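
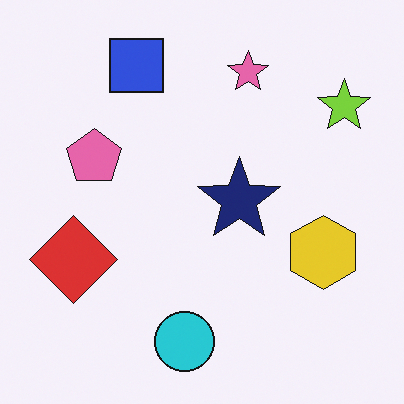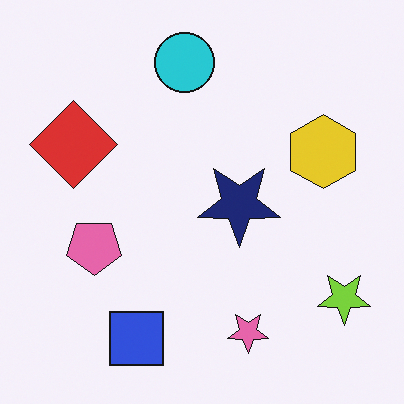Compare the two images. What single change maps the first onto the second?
The transformation is: flipped vertically (top ↔ bottom).

The cyan circle is in the bottom of the first image and the top of the second — shapes on opposite sides of the horizontal midline have swapped in a mirror flip.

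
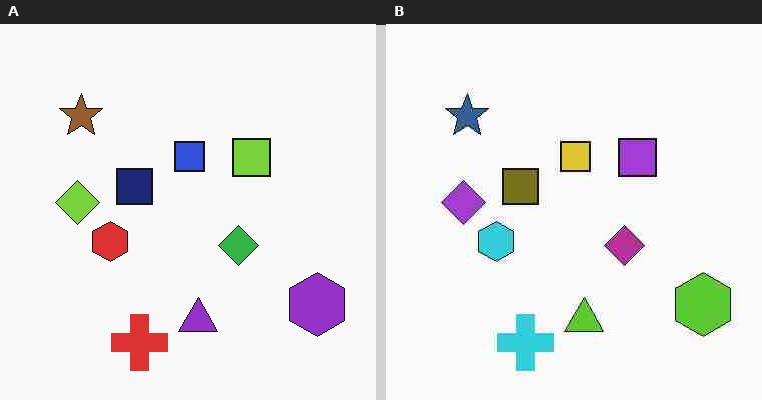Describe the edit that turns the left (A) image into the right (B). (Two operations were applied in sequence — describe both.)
It was hue-shifted through roughly half the color wheel, then heavily JPEG-compressed with obvious blocking artifacts.

Every shape's color has rotated by the same amount around the hue wheel — a uniform hue shift. Blocky 8×8 compression artifacts appear around shape edges and the flat background shows ringing — characteristic JPEG degradation.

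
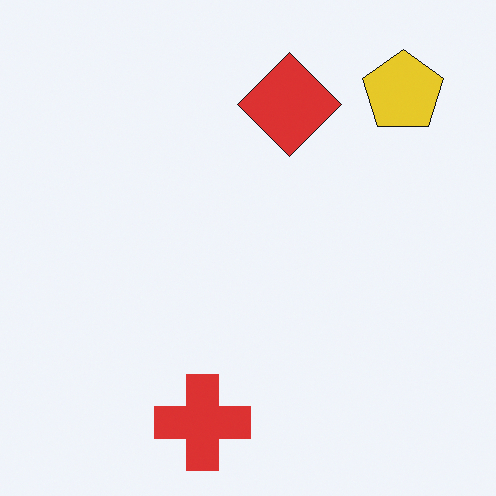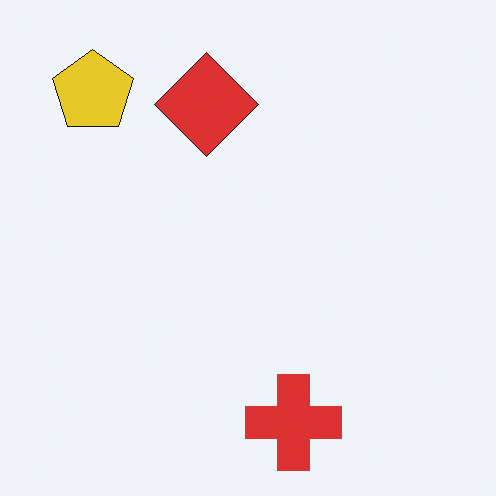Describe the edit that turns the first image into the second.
The transformation is: flipped horizontally (left ↔ right).

The yellow pentagon is in the top-right of the first image and the top-left of the second — shapes on opposite sides of the vertical midline have swapped in a mirror flip.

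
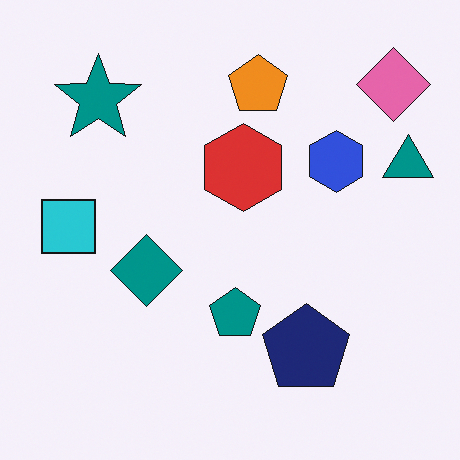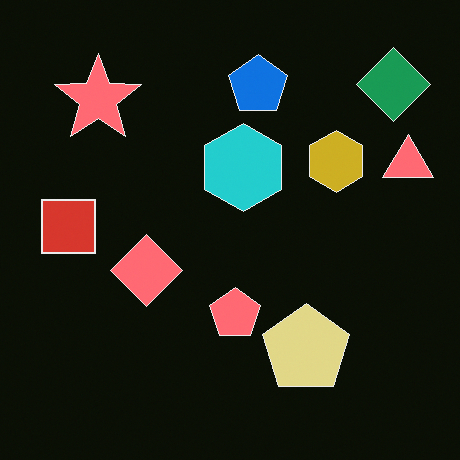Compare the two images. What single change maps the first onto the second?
The image was color-inverted (negative).

The light background has become dark and every shape's color is its complement — a photographic negative.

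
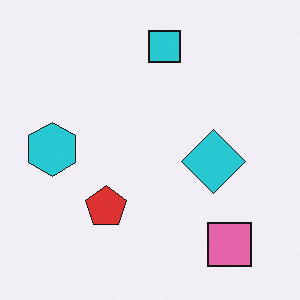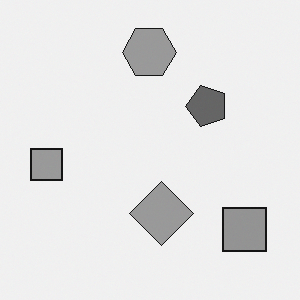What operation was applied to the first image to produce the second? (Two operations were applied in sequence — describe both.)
This is the original image converted to grayscale, then transposed (reflected across the top-left ↔ bottom-right diagonal).

All color is removed — every shape is now a shade of grey. Shapes have swapped their row and column positions — what was in the top-right is now in the bottom-left — a diagonal reflection.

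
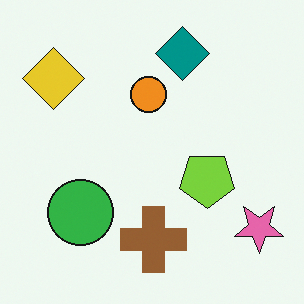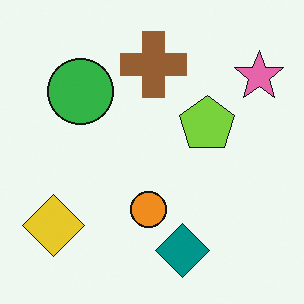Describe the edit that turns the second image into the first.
The first image is the second flipped vertically (top ↔ bottom).

The teal diamond is in the bottom of the second image and the top of the first — shapes on opposite sides of the horizontal midline have swapped in a mirror flip.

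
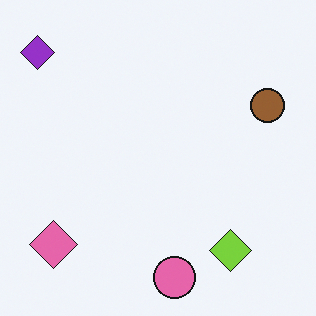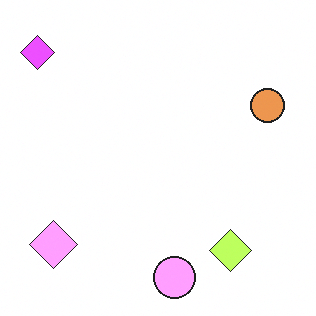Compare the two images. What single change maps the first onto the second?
The second image is the first substantially brightened.

Every pixel — background and shapes alike — is uniformly brightened.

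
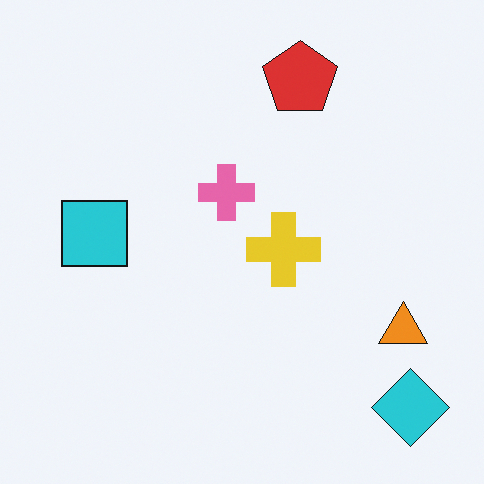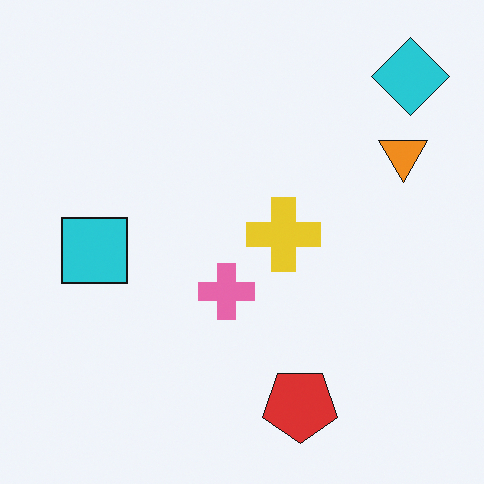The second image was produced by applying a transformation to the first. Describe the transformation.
The transformation is: flipped vertically (top ↔ bottom).

The cyan diamond is in the bottom-right of the first image and the top-right of the second — shapes on opposite sides of the horizontal midline have swapped in a mirror flip.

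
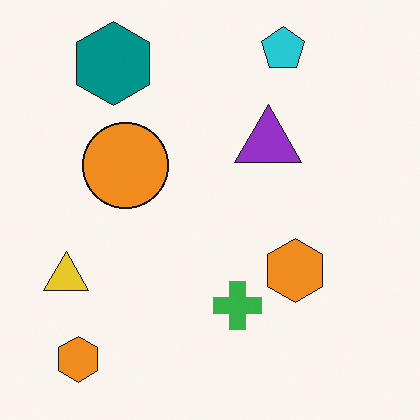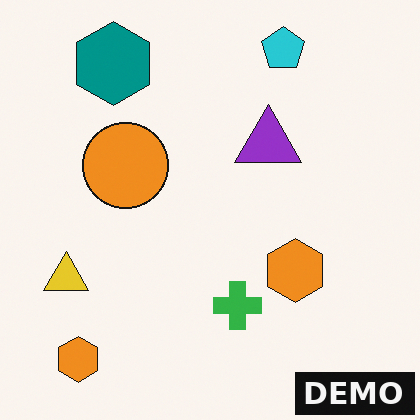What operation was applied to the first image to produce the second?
The second image is the first watermarked with the text "DEMO" in the lower-right corner.

A dark label reading "DEMO" appears in the lower-right corner.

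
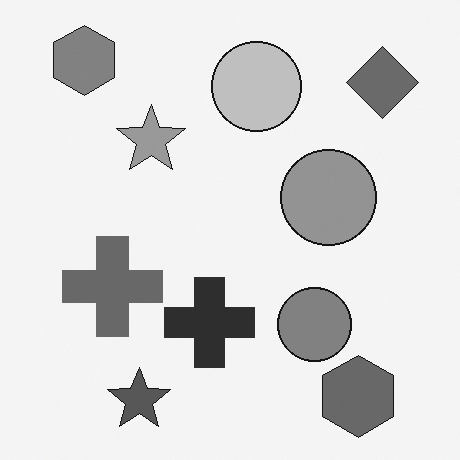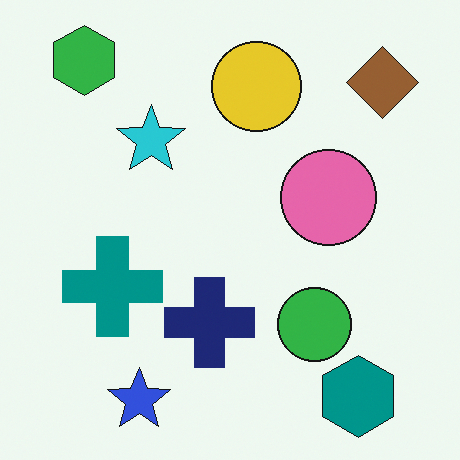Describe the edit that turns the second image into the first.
It was converted to grayscale.

All color is removed — every shape is now a shade of grey.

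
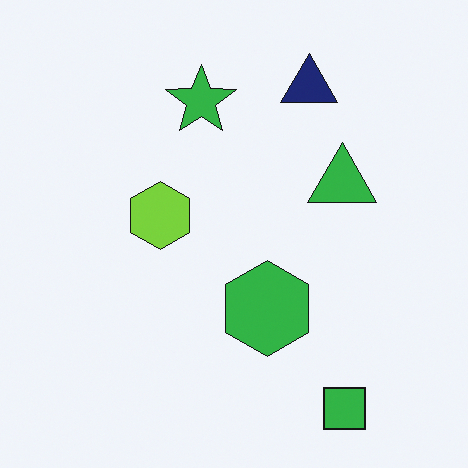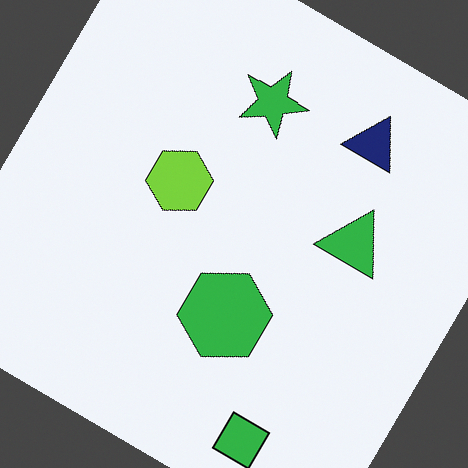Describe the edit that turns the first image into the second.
The image was rotated clockwise by a large amount — several tens of degrees.

Every shape is tilted by the same angle and the image corners show triangular fill wedges — a whole-image rotation by a non-right angle.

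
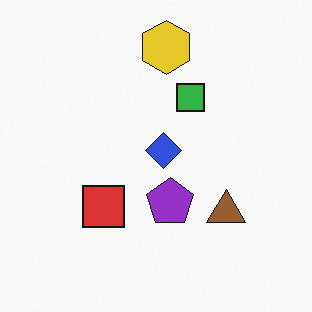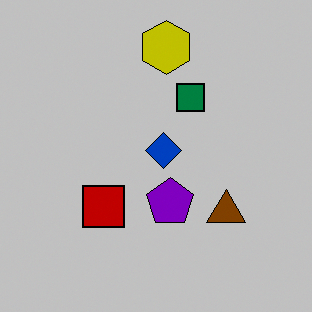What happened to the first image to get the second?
This is the original image heavily posterized to just a handful of flat colors.

Each flat color has snapped to a coarser quantized level — most visibly, the near-white background has dropped to a flat grey.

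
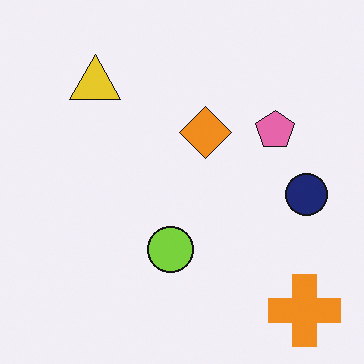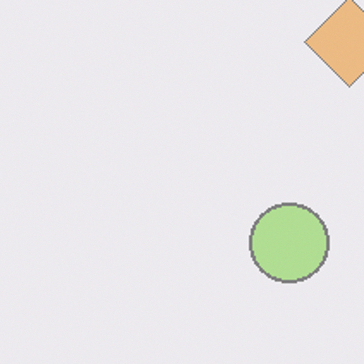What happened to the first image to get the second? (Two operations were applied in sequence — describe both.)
The image was given much lower contrast, then cropped to a noticeably smaller region and rescaled.

Tones are pushed toward mid-grey across the whole image — a global contrast change. The visible shapes are larger and the field of view is narrower; shapes near the original edges may be partly or wholly outside the frame — a crop-and-rescale.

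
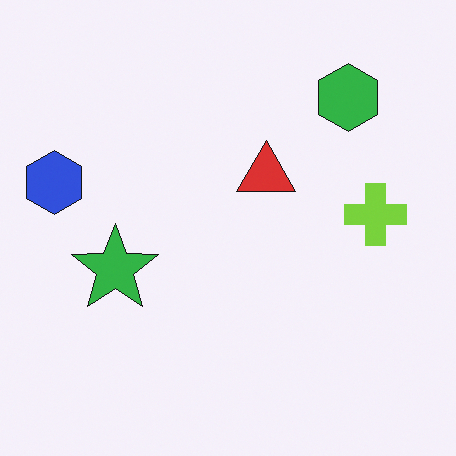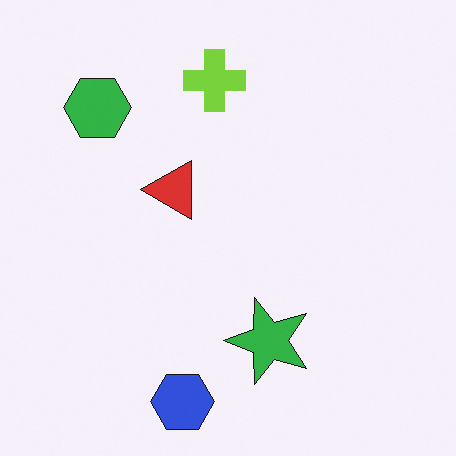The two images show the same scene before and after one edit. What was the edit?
This is the original image rotated 90° counter-clockwise.

The blue hexagon sits in the left of the first image and the bottom of the second — consistent with a whole-image 90° counter-clockwise rotation.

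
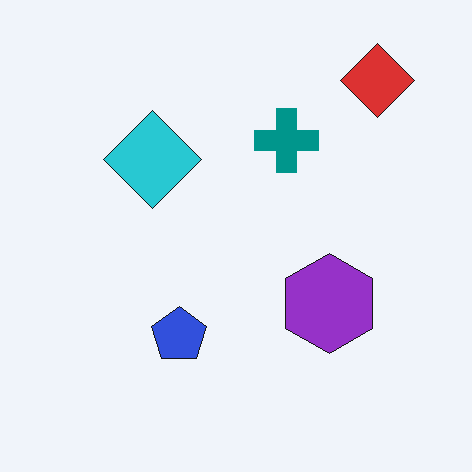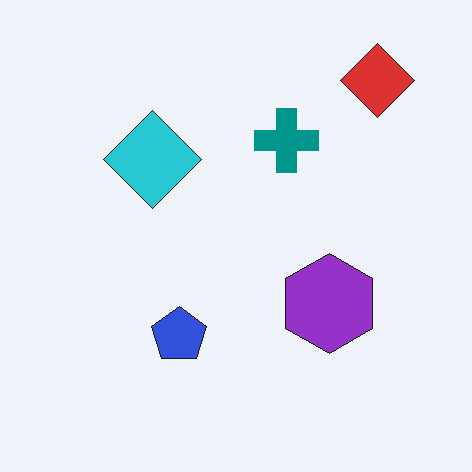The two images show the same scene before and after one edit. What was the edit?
This is the original image JPEG-compressed with visible artifacts.

Blocky 8×8 compression artifacts appear around shape edges and the flat background shows ringing — characteristic JPEG degradation.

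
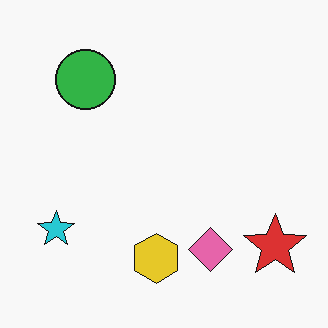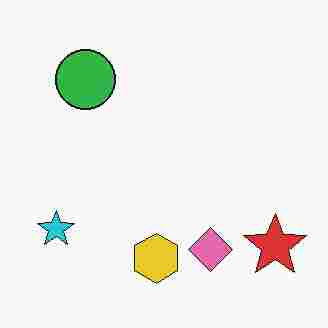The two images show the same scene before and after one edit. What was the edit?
The transformation is: heavily JPEG-compressed with obvious blocking artifacts.

Blocky 8×8 compression artifacts appear around shape edges and the flat background shows ringing — characteristic JPEG degradation.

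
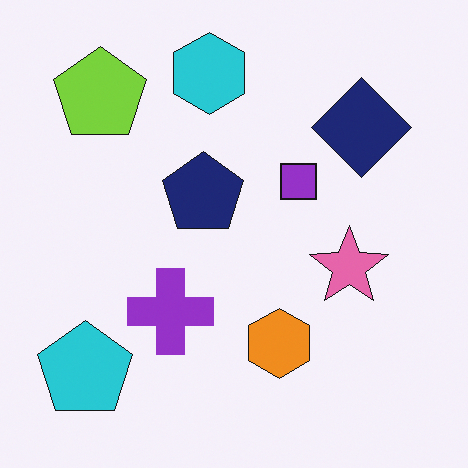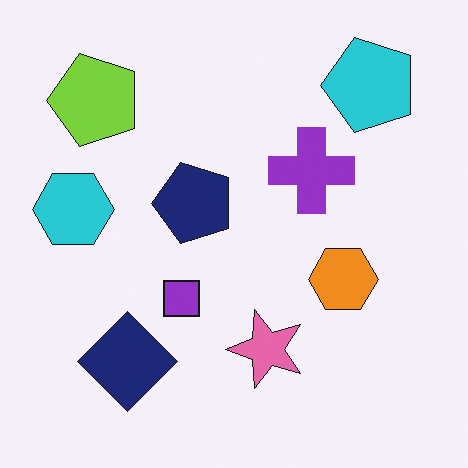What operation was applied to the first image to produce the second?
The transformation is: transposed (reflected across the top-left ↔ bottom-right diagonal).

Shapes have swapped their row and column positions — what was in the top-right is now in the bottom-left — a diagonal reflection.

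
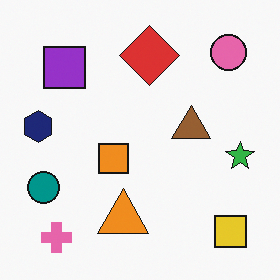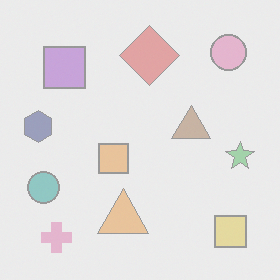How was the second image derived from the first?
This is the original image washed out (contrast reduced).

Tones are pushed toward mid-grey across the whole image — a global contrast change.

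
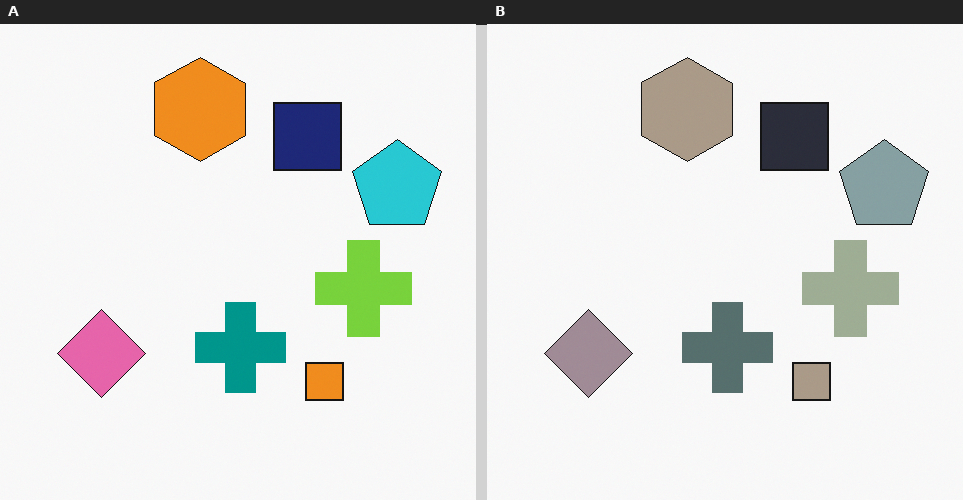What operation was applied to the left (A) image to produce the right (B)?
The right (B) image is the left (A) made much more muted (saturation change).

All colors are more muted and greyish — a global saturation change.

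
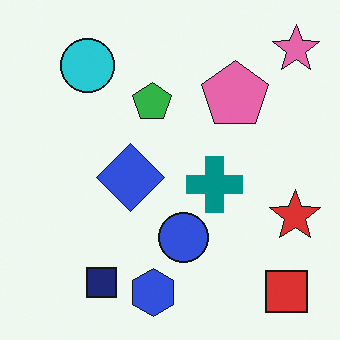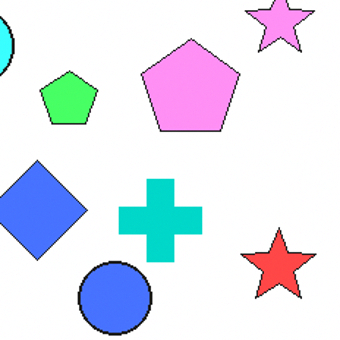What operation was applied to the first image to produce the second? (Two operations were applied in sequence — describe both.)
The second image is the first substantially brightened, then cropped slightly and scaled back up.

Every pixel — background and shapes alike — is uniformly brightened. The visible shapes are larger and the field of view is narrower; shapes near the original edges may be partly or wholly outside the frame — a crop-and-rescale.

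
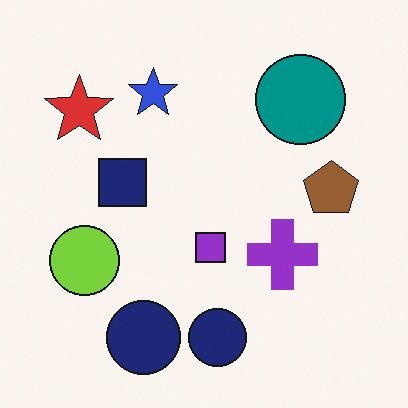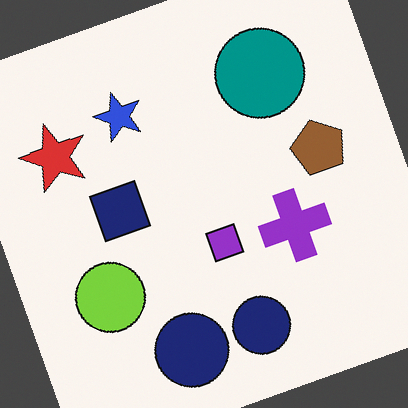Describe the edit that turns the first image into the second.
Rotated counter-clockwise by a clearly visible amount.

Every shape is tilted by the same angle and the image corners show triangular fill wedges — a whole-image rotation by a non-right angle.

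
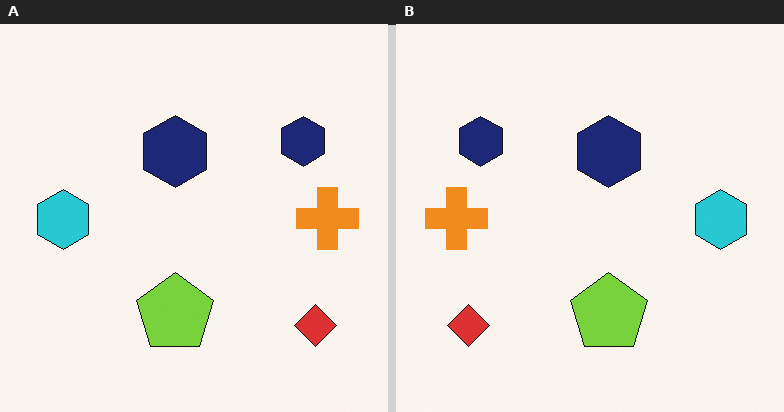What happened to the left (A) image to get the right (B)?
The transformation is: flipped horizontally (left ↔ right).

The orange cross is in the right of the left (A) image and the left of the right (B) — shapes on opposite sides of the vertical midline have swapped in a mirror flip.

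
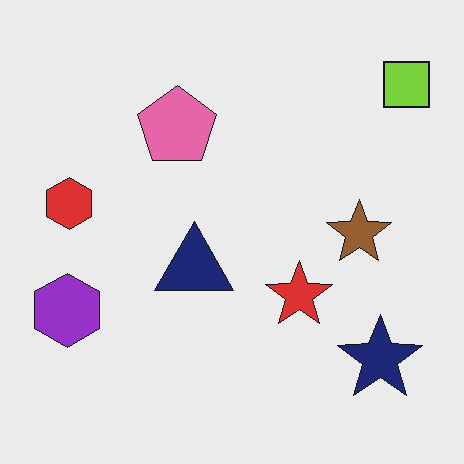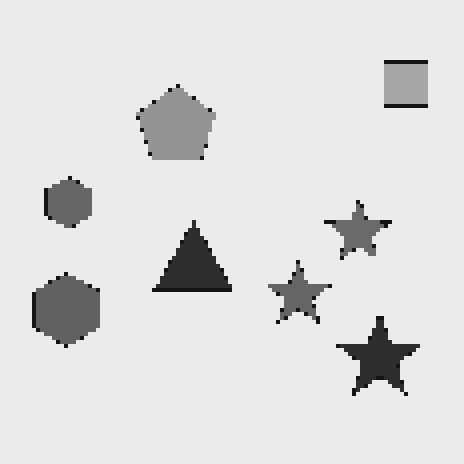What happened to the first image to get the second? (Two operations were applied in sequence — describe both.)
The transformation is: converted to grayscale, then lightly pixelated (a mild mosaic effect).

All color is removed — every shape is now a shade of grey. Shapes are reduced to large square blocks; fine edges and outlines are lost — a downscale-then-upscale (mosaic) effect.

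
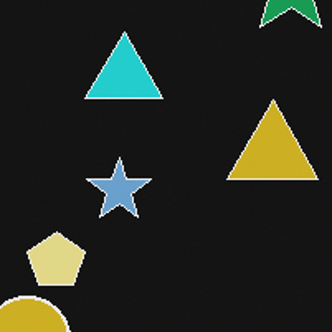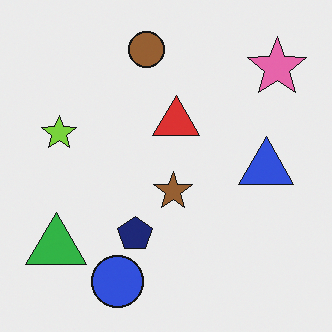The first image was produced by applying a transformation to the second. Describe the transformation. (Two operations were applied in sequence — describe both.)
The transformation is: color-inverted (negative), then cropped tightly and scaled back up.

The light background has become dark and every shape's color is its complement — a photographic negative. The visible shapes are larger and the field of view is narrower; shapes near the original edges may be partly or wholly outside the frame — a crop-and-rescale.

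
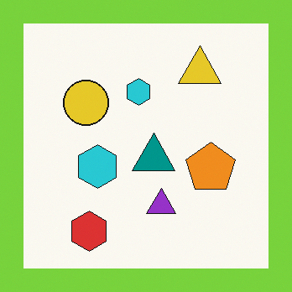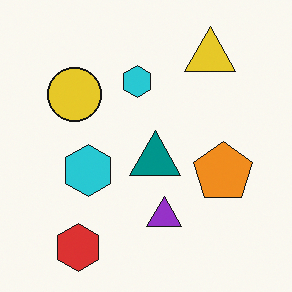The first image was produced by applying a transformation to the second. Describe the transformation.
This is the original image framed with a lime border.

A solid lime frame runs around the edge of the first image, with the content slightly shrunk inside it.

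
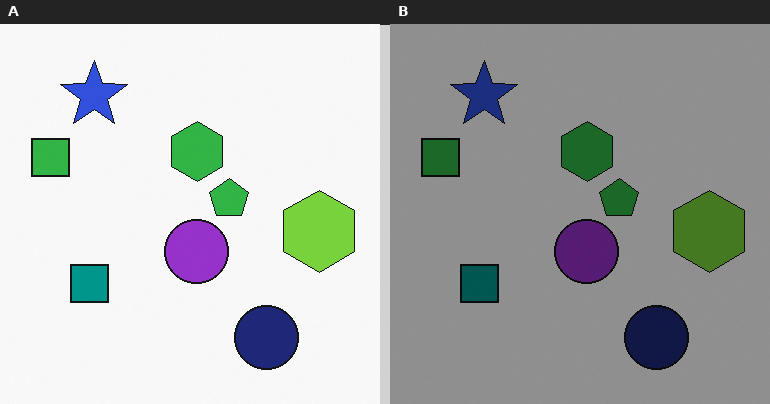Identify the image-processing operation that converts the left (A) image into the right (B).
The image was darkened a lot.

Every pixel — background and shapes alike — is uniformly darkened.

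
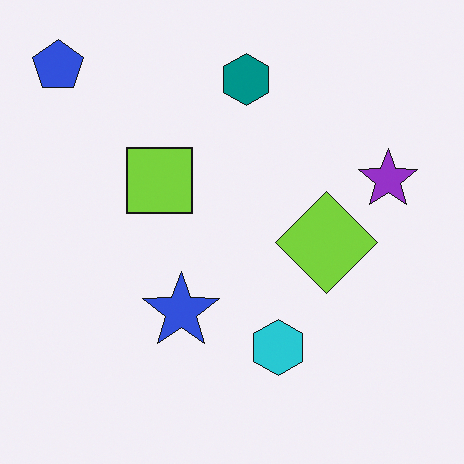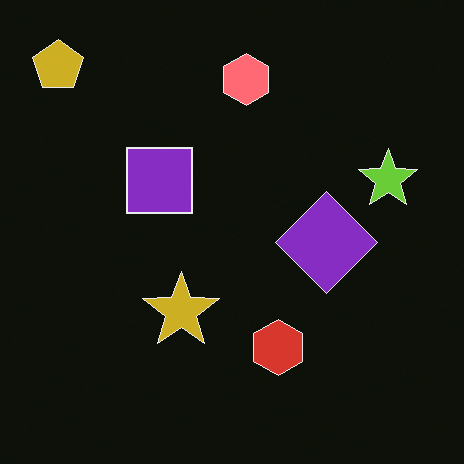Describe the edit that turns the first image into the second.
The image was color-inverted (negative).

The light background has become dark and every shape's color is its complement — a photographic negative.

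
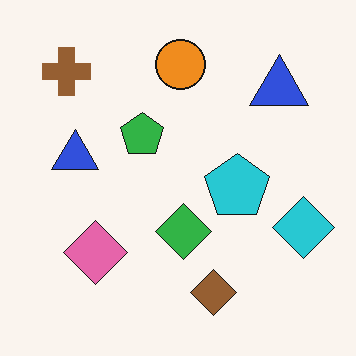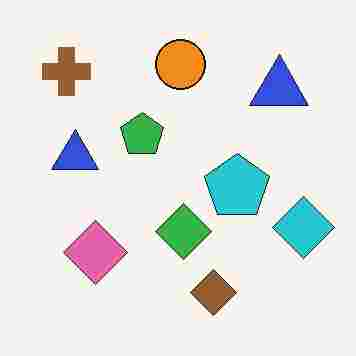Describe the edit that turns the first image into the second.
The image was degraded with heavy JPEG compression.

Blocky 8×8 compression artifacts appear around shape edges and the flat background shows ringing — characteristic JPEG degradation.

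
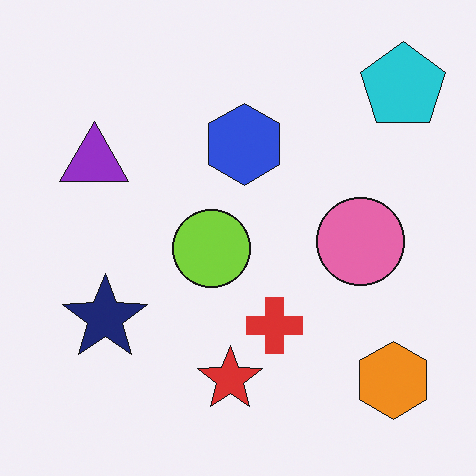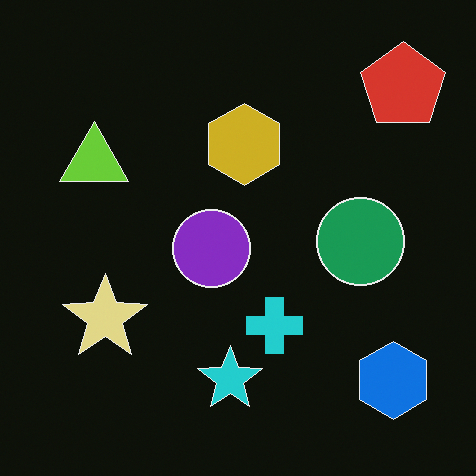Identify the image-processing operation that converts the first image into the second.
It was color-inverted (negative).

The light background has become dark and every shape's color is its complement — a photographic negative.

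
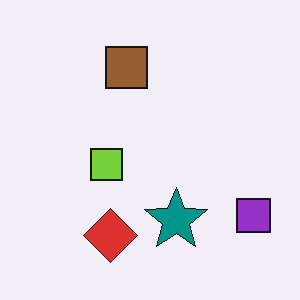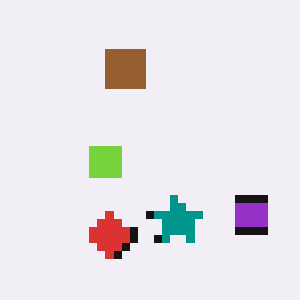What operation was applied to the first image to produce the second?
The image was moderately pixelated.

Shapes are reduced to large square blocks; fine edges and outlines are lost — a downscale-then-upscale (mosaic) effect.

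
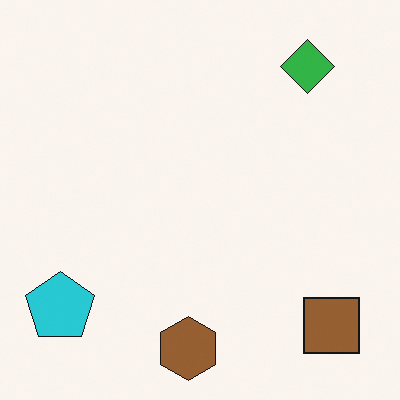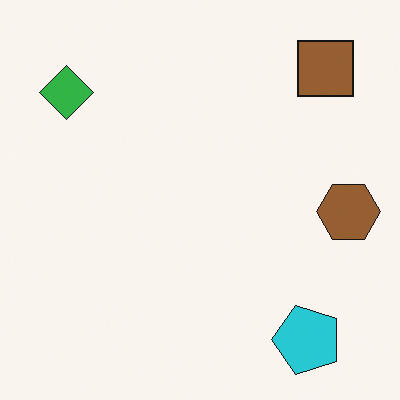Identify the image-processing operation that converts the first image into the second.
This is the original image rotated 90° counter-clockwise.

The brown square sits in the bottom-right of the first image and the top-right of the second — consistent with a whole-image 90° counter-clockwise rotation.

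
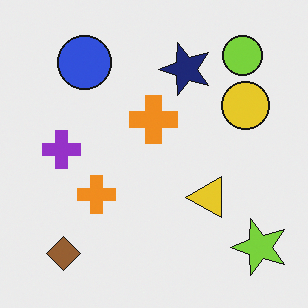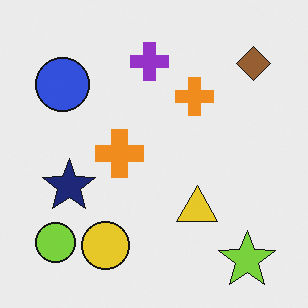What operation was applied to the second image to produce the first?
The first image is the second transposed (reflected across the top-left ↔ bottom-right diagonal).

Shapes have swapped their row and column positions — what was in the top-right is now in the bottom-left — a diagonal reflection.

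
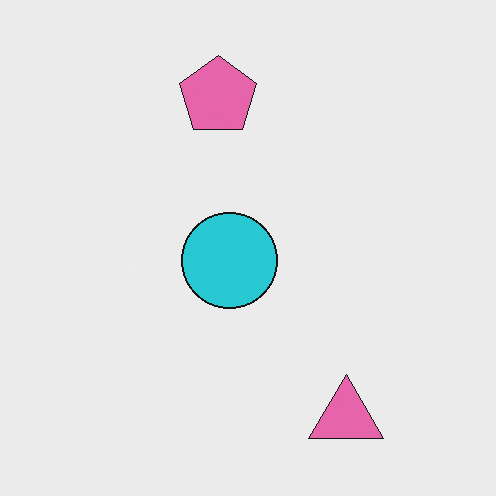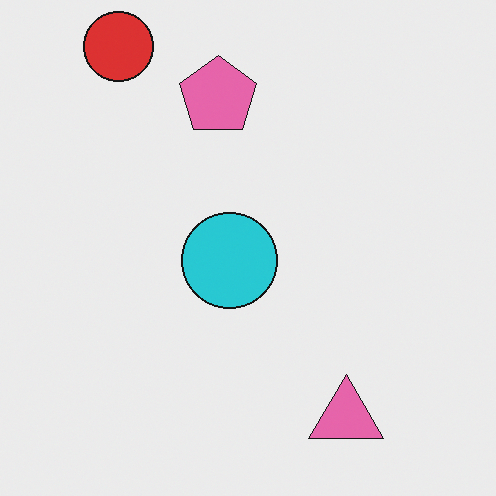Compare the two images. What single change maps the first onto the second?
The transformation is: overlaid with an additional red circle.

A red circle appears in the second image that is absent from the first.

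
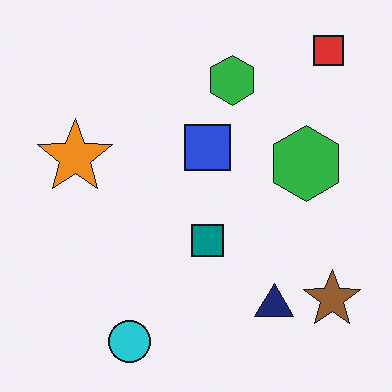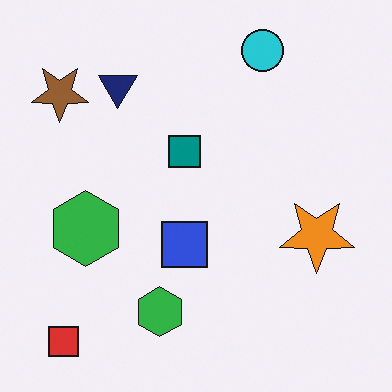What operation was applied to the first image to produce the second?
It was rotated 180°.

The red square sits in the top-right of the first image and the bottom-left of the second — consistent with a whole-image 180° rotation.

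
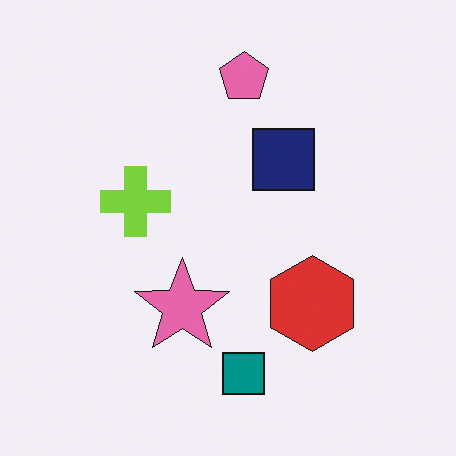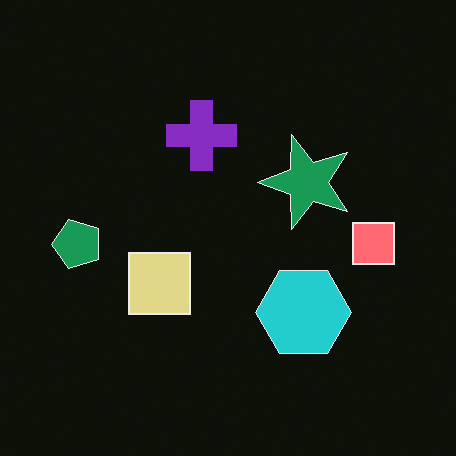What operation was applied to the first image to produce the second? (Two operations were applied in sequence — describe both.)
Transposed (reflected across the top-left ↔ bottom-right diagonal), then color-inverted (negative).

Shapes have swapped their row and column positions — what was in the top-right is now in the bottom-left — a diagonal reflection. The light background has become dark and every shape's color is its complement — a photographic negative.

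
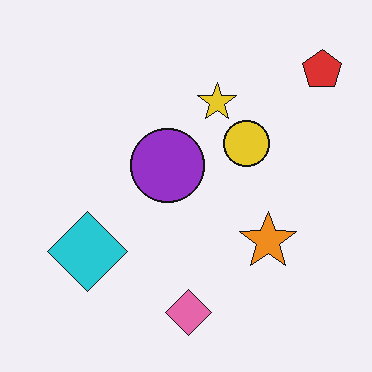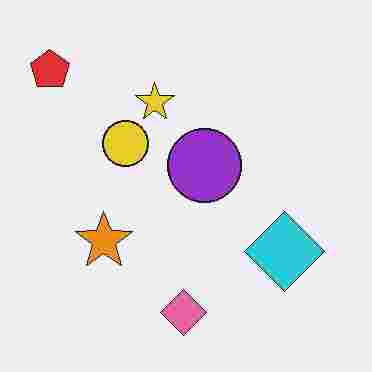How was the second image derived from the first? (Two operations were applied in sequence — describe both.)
It was flipped horizontally (left ↔ right), then degraded with heavy JPEG compression.

The red pentagon is in the top-right of the first image and the top-left of the second — shapes on opposite sides of the vertical midline have swapped in a mirror flip. Blocky 8×8 compression artifacts appear around shape edges and the flat background shows ringing — characteristic JPEG degradation.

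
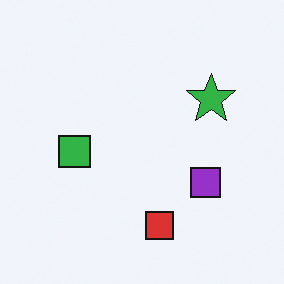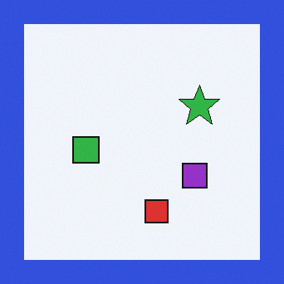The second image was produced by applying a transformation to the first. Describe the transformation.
Framed with a blue border.

A solid blue frame runs around the edge of the second image, with the content slightly shrunk inside it.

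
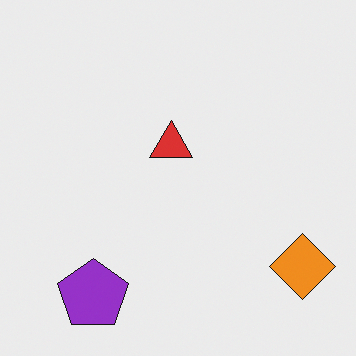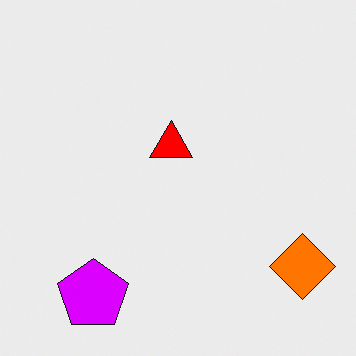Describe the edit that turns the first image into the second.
The second image is the first heavily oversaturated.

All colors are more vivid — a global saturation change.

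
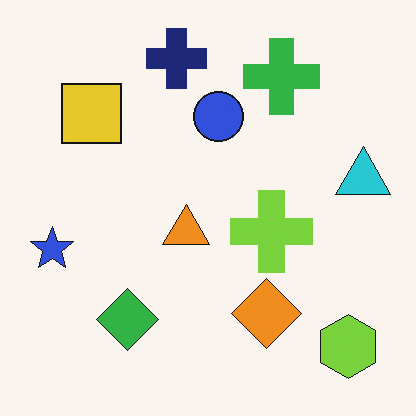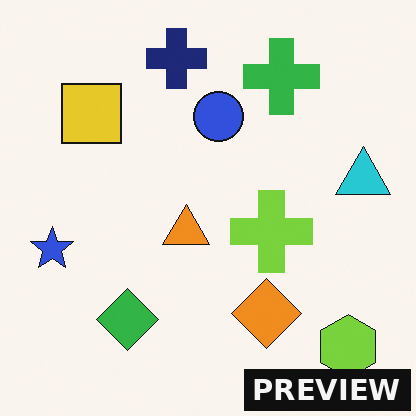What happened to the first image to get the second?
The transformation is: watermarked with the text "PREVIEW" in the lower-right corner.

A dark label reading "PREVIEW" appears in the lower-right corner.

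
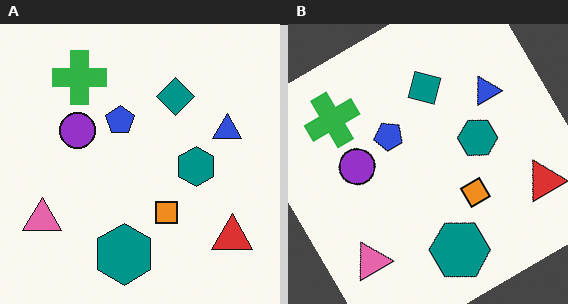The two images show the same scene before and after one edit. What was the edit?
The transformation is: rotated counter-clockwise by a large amount — several tens of degrees.

Every shape is tilted by the same angle and the image corners show triangular fill wedges — a whole-image rotation by a non-right angle.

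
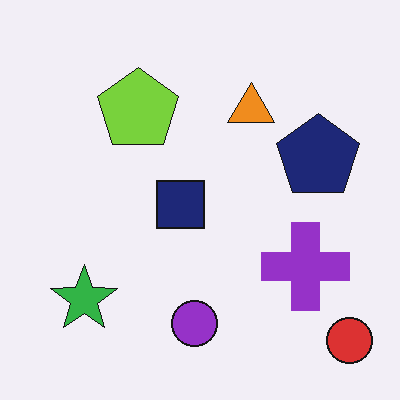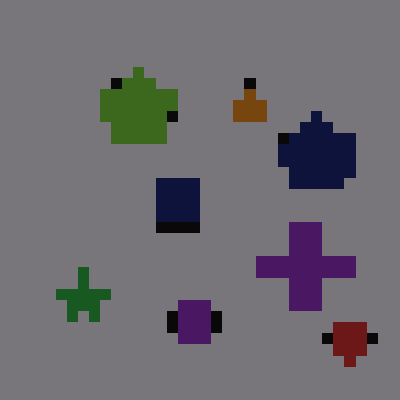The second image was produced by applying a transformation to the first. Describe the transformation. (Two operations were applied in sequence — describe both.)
Noticeably darkened, then heavily pixelated into large blocks.

Every pixel — background and shapes alike — is uniformly darkened. Shapes are reduced to large square blocks; fine edges and outlines are lost — a downscale-then-upscale (mosaic) effect.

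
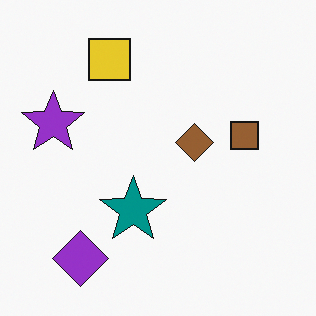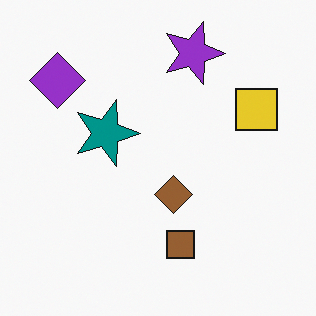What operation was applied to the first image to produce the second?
The second image is the first rotated 90° clockwise.

The purple diamond sits in the bottom-left of the first image and the top-left of the second — consistent with a whole-image 90° clockwise rotation.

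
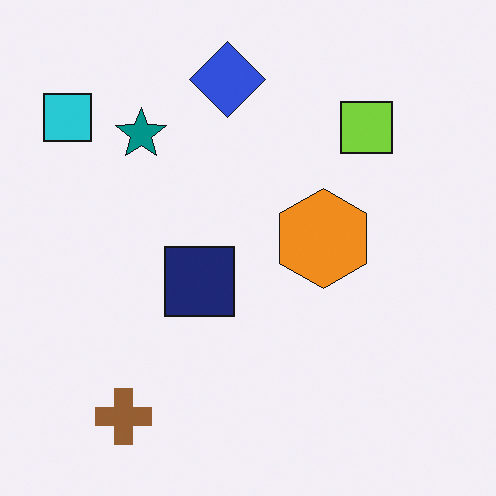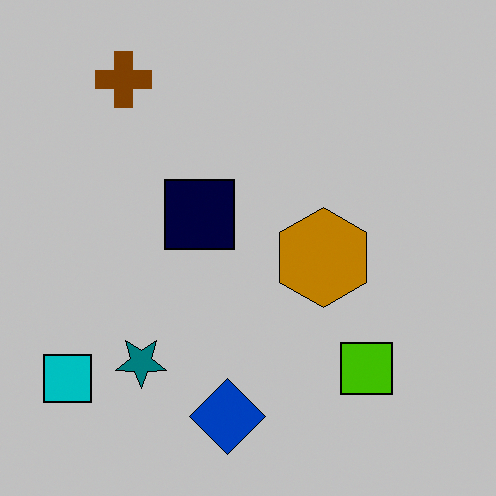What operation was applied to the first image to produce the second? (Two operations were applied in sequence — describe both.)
The transformation is: flipped vertically (top ↔ bottom), then heavily posterized to just a handful of flat colors.

The blue diamond is in the top of the first image and the bottom of the second — shapes on opposite sides of the horizontal midline have swapped in a mirror flip. Each flat color has snapped to a coarser quantized level — most visibly, the near-white background has dropped to a flat grey.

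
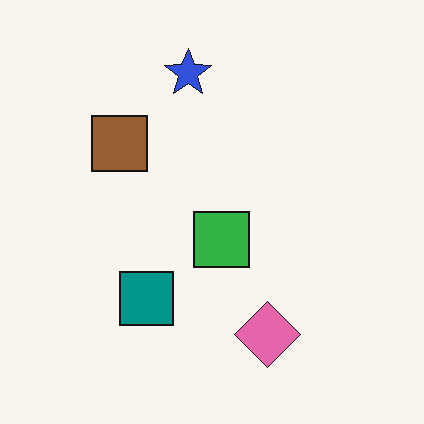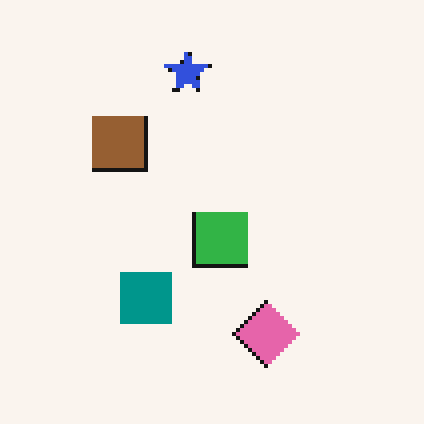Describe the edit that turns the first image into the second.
The image was lightly pixelated (a mild mosaic effect).

Shapes are reduced to large square blocks; fine edges and outlines are lost — a downscale-then-upscale (mosaic) effect.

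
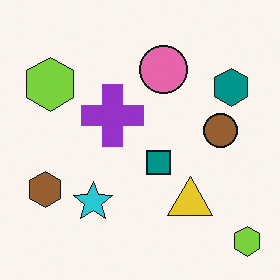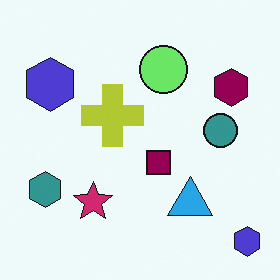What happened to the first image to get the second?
The second image is the first hue-shifted noticeably.

Every shape's color has rotated by the same amount around the hue wheel — a uniform hue shift.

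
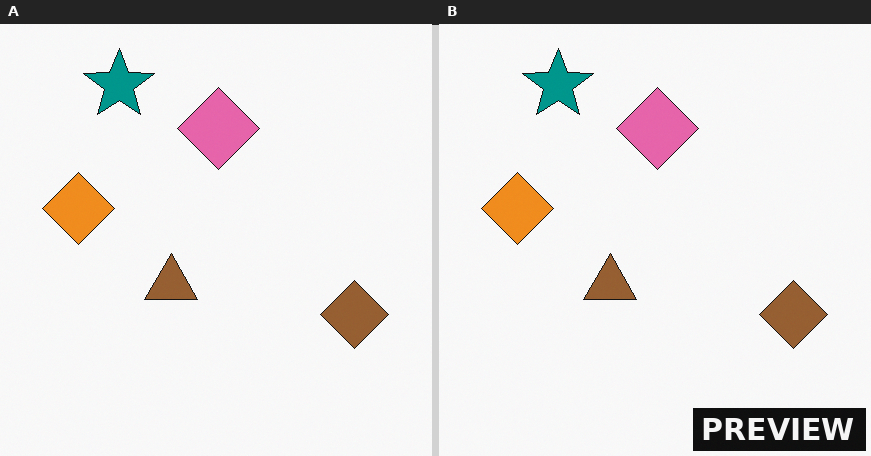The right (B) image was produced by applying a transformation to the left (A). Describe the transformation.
It was watermarked with the text "PREVIEW" in the lower-right corner.

A dark label reading "PREVIEW" appears in the lower-right corner.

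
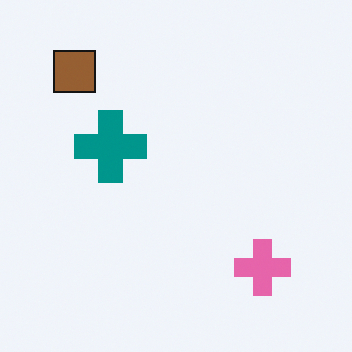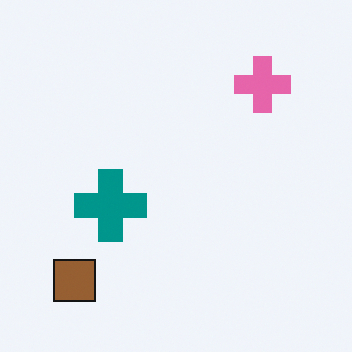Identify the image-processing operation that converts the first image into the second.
The second image is the first flipped vertically (top ↔ bottom).

The brown square is in the top-left of the first image and the bottom-left of the second — shapes on opposite sides of the horizontal midline have swapped in a mirror flip.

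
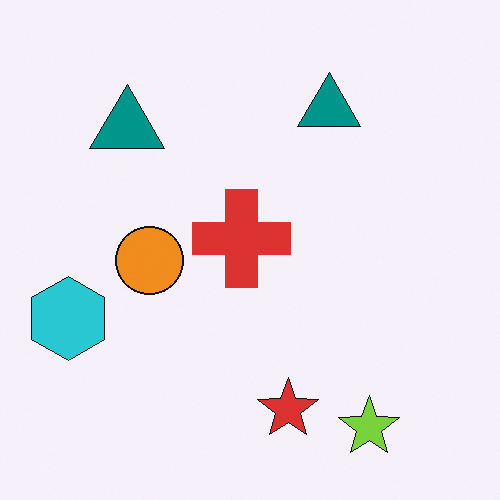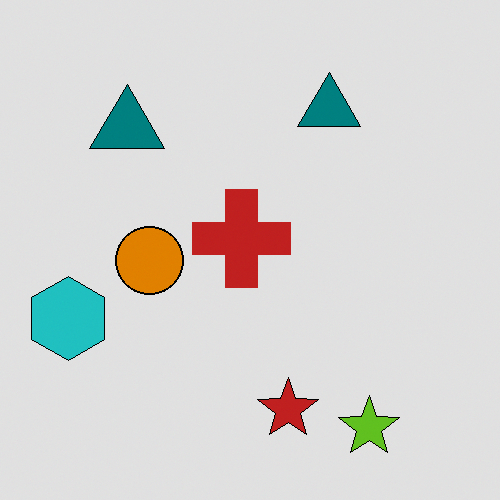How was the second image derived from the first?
The second image is the first posterized to a reduced palette.

Each flat color has snapped to a coarser quantized level — most visibly, the near-white background has dropped to a flat grey.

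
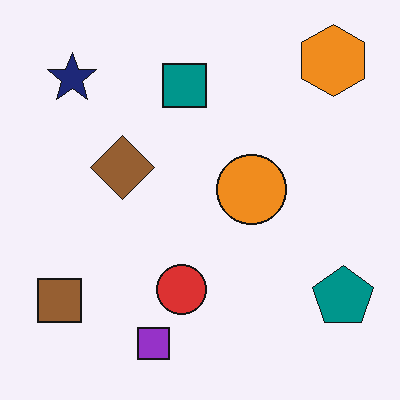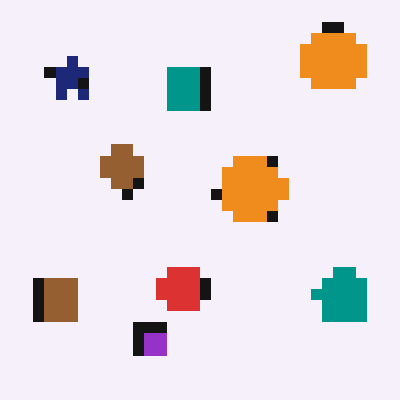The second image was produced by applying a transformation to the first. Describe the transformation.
It was coarsely pixelated.

Shapes are reduced to large square blocks; fine edges and outlines are lost — a downscale-then-upscale (mosaic) effect.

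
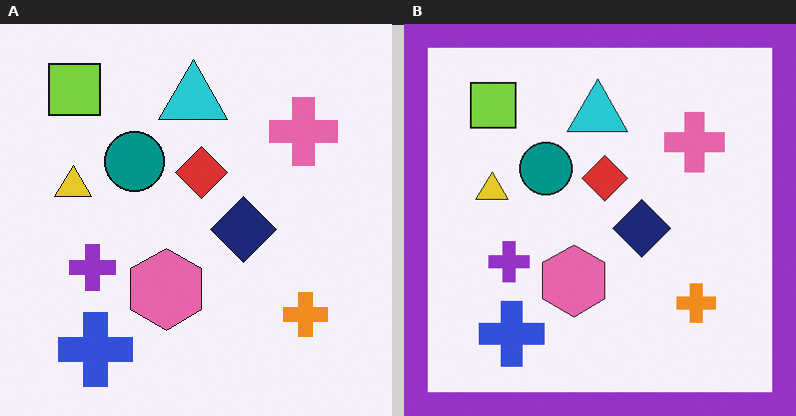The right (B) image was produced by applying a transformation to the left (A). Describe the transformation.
The transformation is: framed with a purple border.

A solid purple frame runs around the edge of the right (B) image, with the content slightly shrunk inside it.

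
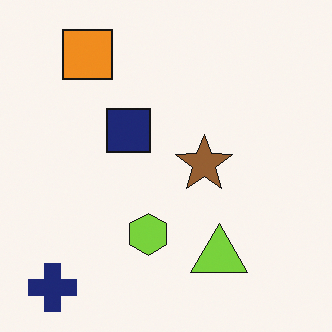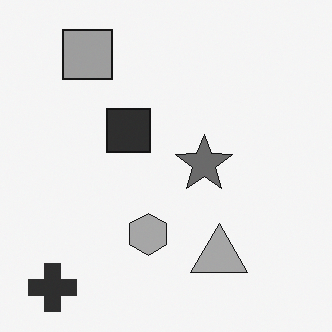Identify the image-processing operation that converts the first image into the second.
The image was converted to grayscale.

All color is removed — every shape is now a shade of grey.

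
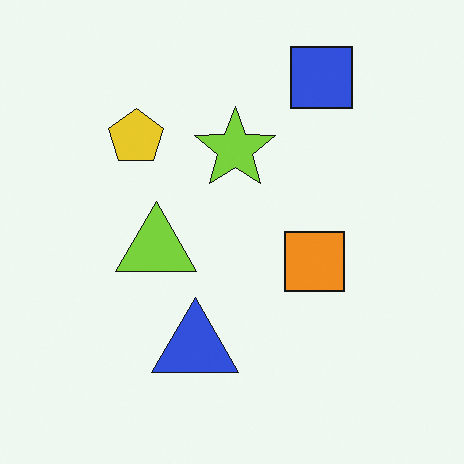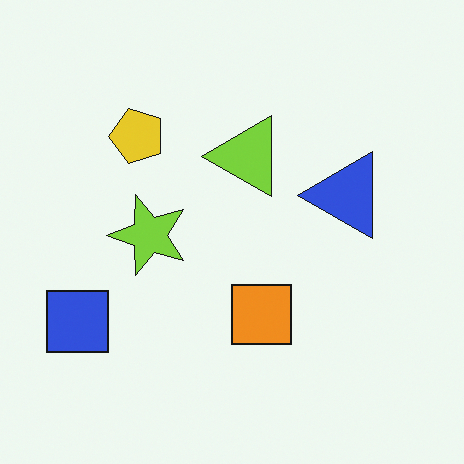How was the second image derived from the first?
It was transposed (reflected across the top-left ↔ bottom-right diagonal).

Shapes have swapped their row and column positions — what was in the top-right is now in the bottom-left — a diagonal reflection.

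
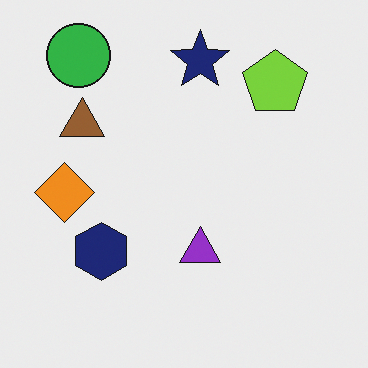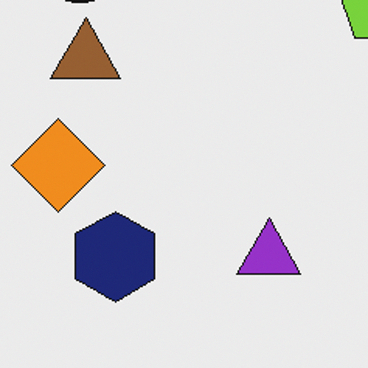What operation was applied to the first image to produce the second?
The transformation is: cropped to a modestly smaller region and rescaled.

The visible shapes are larger and the field of view is narrower; shapes near the original edges may be partly or wholly outside the frame — a crop-and-rescale.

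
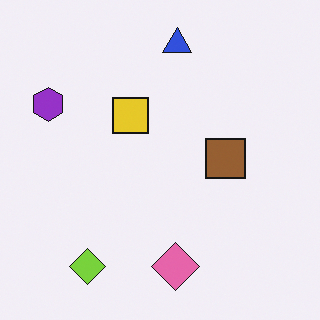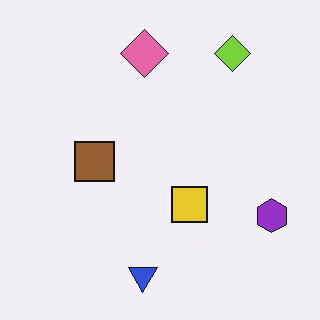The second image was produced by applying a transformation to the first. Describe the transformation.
The transformation is: rotated 180°.

The lime diamond sits in the bottom-left of the first image and the top-right of the second — consistent with a whole-image 180° rotation.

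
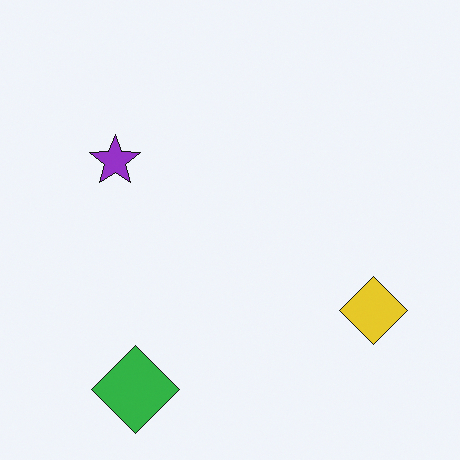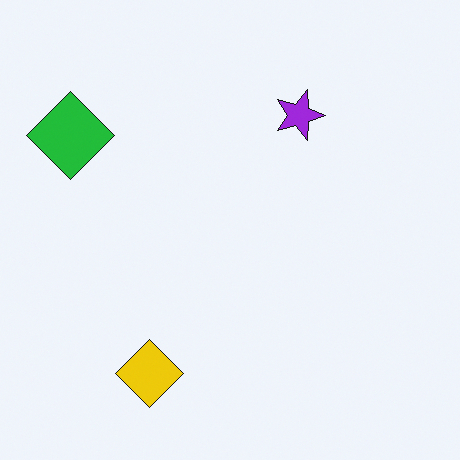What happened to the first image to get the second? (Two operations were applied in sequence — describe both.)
Slightly oversaturated, then rotated 90° clockwise.

All colors are more vivid — a global saturation change. The green diamond sits in the bottom-left of the first image and the top-left of the second — consistent with a whole-image 90° clockwise rotation.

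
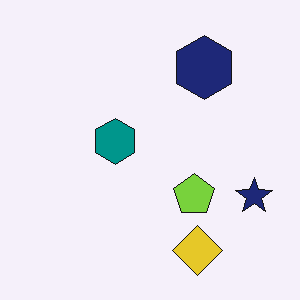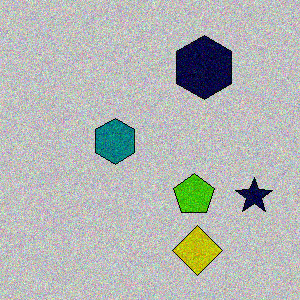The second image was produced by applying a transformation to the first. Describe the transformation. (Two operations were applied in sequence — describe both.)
Heavily posterized to just a handful of flat colors, then degraded with visible gaussian noise.

Each flat color has snapped to a coarser quantized level — most visibly, the near-white background has dropped to a flat grey. Random speckle covers the whole image, including the flat background.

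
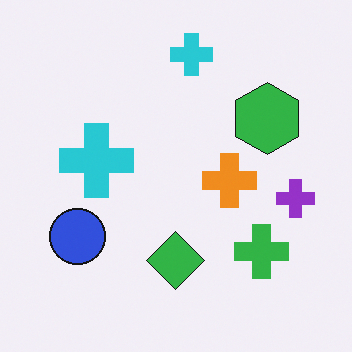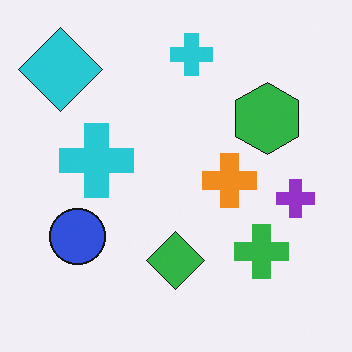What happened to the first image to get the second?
The transformation is: overlaid with an additional cyan diamond.

A cyan diamond appears in the second image that is absent from the first.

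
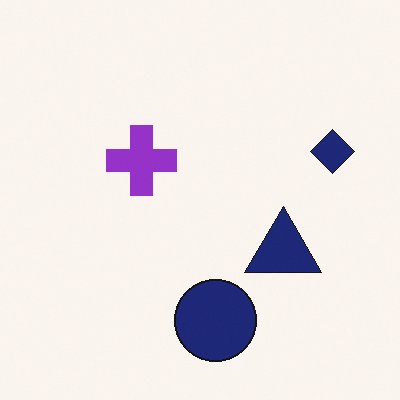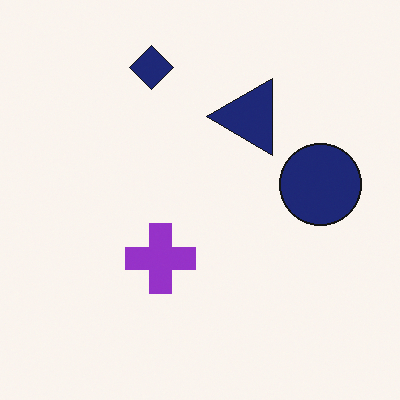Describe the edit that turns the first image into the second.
The transformation is: rotated 90° counter-clockwise.

The navy diamond sits in the right of the first image and the top of the second — consistent with a whole-image 90° counter-clockwise rotation.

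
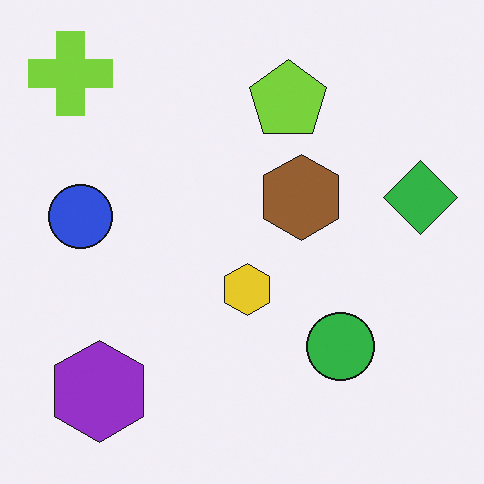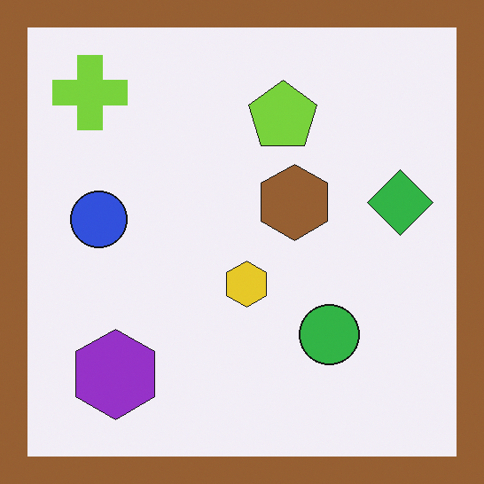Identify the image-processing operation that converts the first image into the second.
This is the original image framed with a brown border.

A solid brown frame runs around the edge of the second image, with the content slightly shrunk inside it.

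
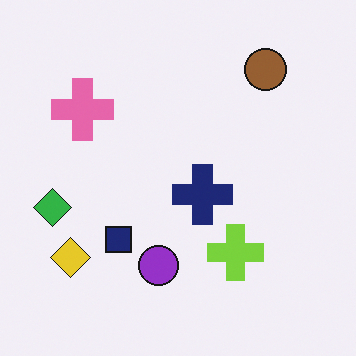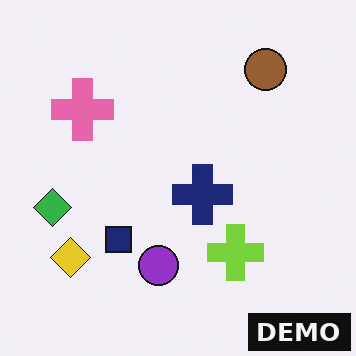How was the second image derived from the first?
The transformation is: watermarked with the text "DEMO" in the lower-right corner.

A dark label reading "DEMO" appears in the lower-right corner.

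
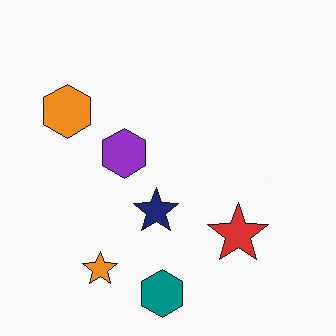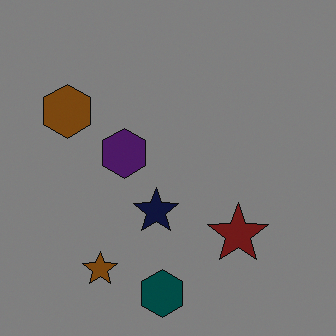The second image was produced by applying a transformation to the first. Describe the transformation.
The transformation is: darkened a lot.

Every pixel — background and shapes alike — is uniformly darkened.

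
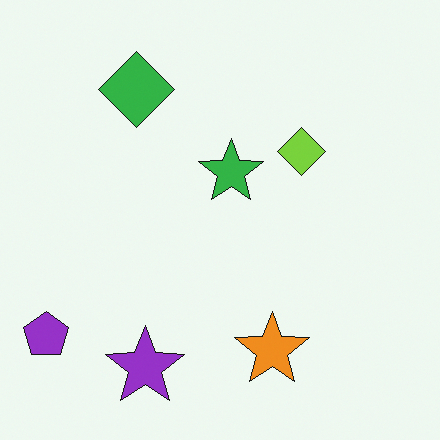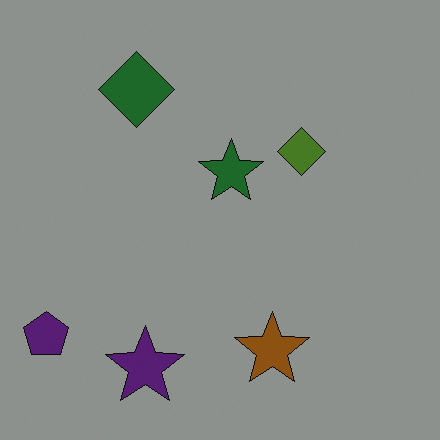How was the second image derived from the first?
Substantially darkened.

Every pixel — background and shapes alike — is uniformly darkened.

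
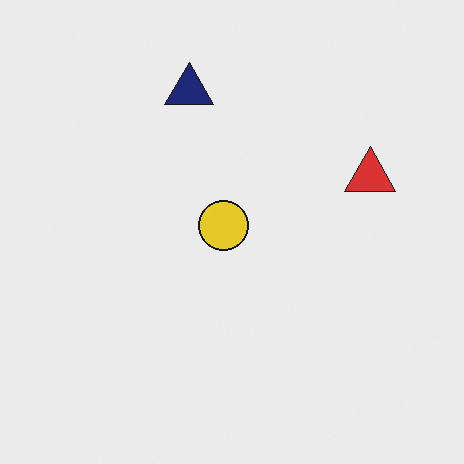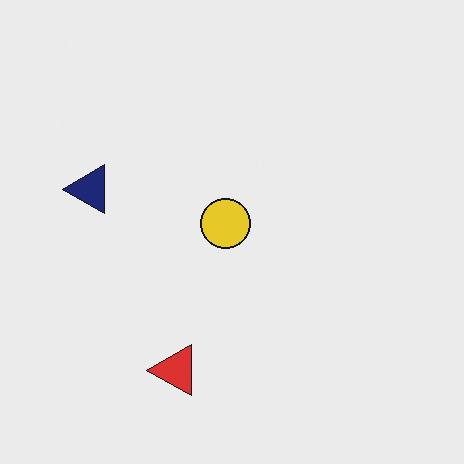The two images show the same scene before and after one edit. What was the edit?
This is the original image transposed (reflected across the top-left ↔ bottom-right diagonal).

Shapes have swapped their row and column positions — what was in the top-right is now in the bottom-left — a diagonal reflection.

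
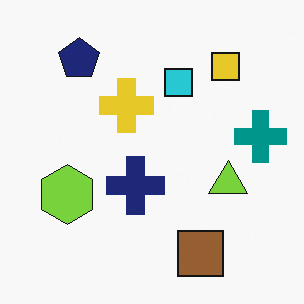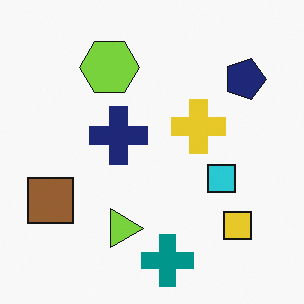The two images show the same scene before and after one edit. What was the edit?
The transformation is: rotated 90° clockwise.

The navy pentagon sits in the top-left of the first image and the top-right of the second — consistent with a whole-image 90° clockwise rotation.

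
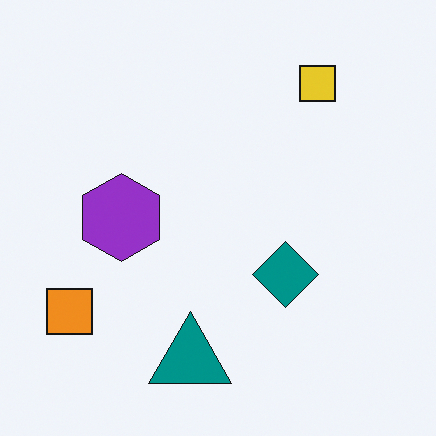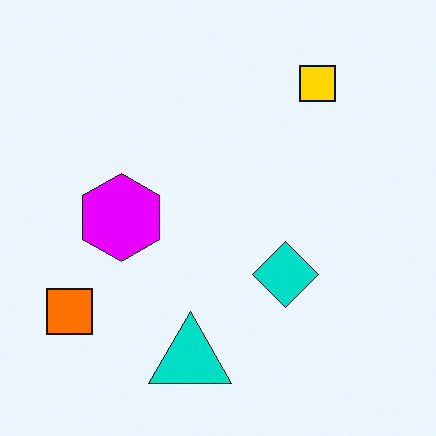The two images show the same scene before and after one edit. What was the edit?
It was made much more vivid (saturation change).

All colors are more vivid — a global saturation change.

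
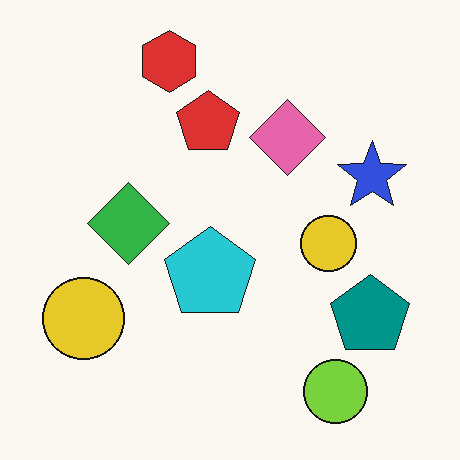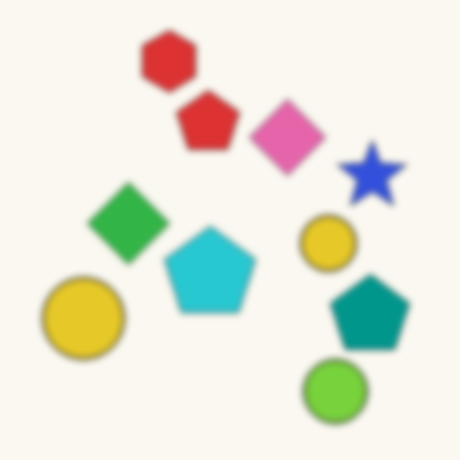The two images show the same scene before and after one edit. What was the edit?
This is the original image moderately blurred.

Shape edges and outlines are uniformly softened across the whole image.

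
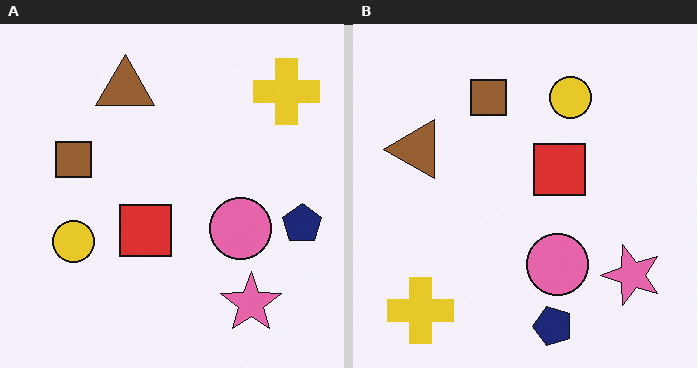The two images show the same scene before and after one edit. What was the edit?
The right (B) image is the left (A) transposed (reflected across the top-left ↔ bottom-right diagonal).

Shapes have swapped their row and column positions — what was in the top-right is now in the bottom-left — a diagonal reflection.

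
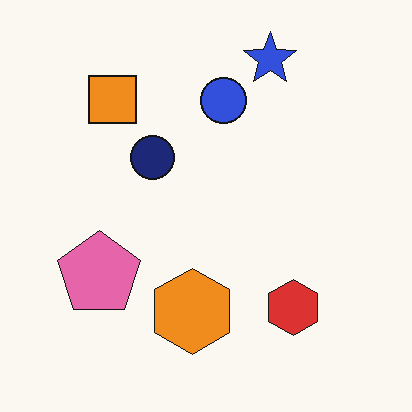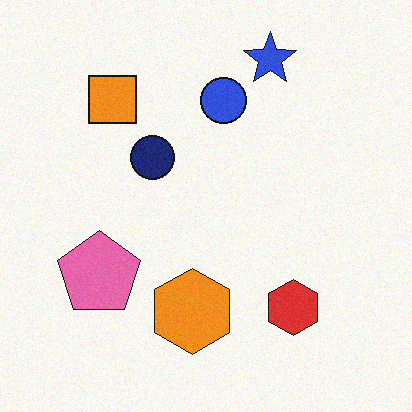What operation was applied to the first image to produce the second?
The image was degraded with a light layer of grain.

Random speckle covers the whole image, including the flat background.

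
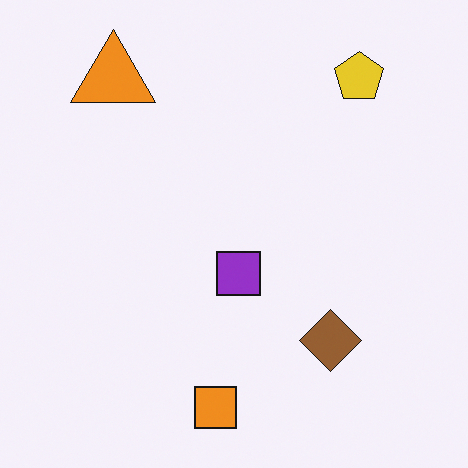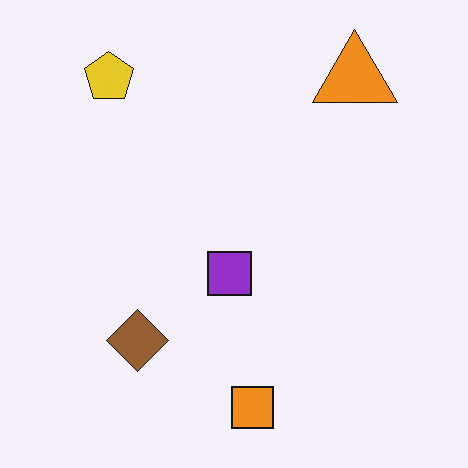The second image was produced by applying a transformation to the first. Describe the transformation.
The image was flipped horizontally (left ↔ right).

The yellow pentagon is in the top-right of the first image and the top-left of the second — shapes on opposite sides of the vertical midline have swapped in a mirror flip.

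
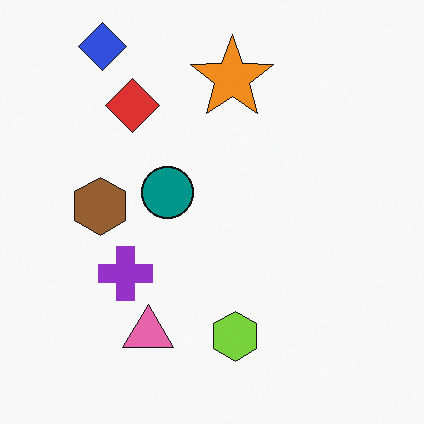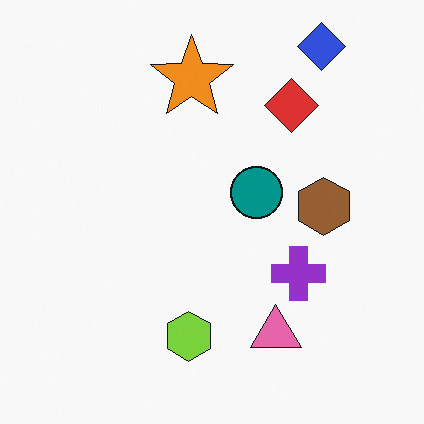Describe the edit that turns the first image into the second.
It was flipped horizontally (left ↔ right).

The brown hexagon is in the left of the first image and the right of the second — shapes on opposite sides of the vertical midline have swapped in a mirror flip.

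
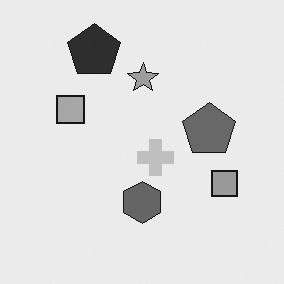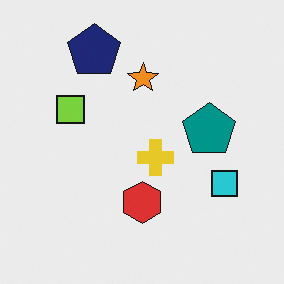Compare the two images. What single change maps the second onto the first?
This is the original image converted to grayscale.

All color is removed — every shape is now a shade of grey.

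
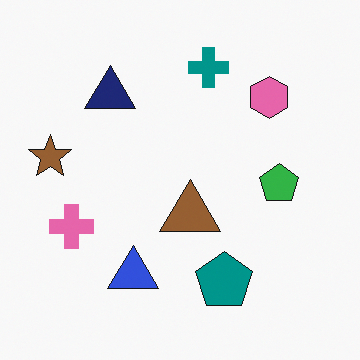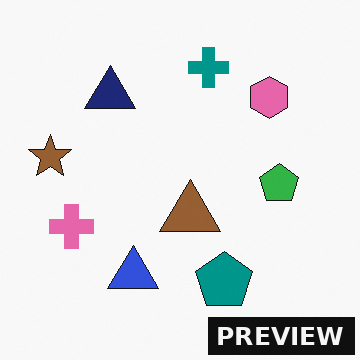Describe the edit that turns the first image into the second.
The second image is the first watermarked with the text "PREVIEW" in the lower-right corner.

A dark label reading "PREVIEW" appears in the lower-right corner.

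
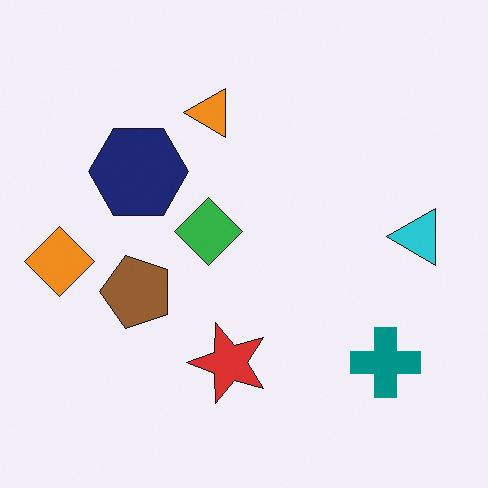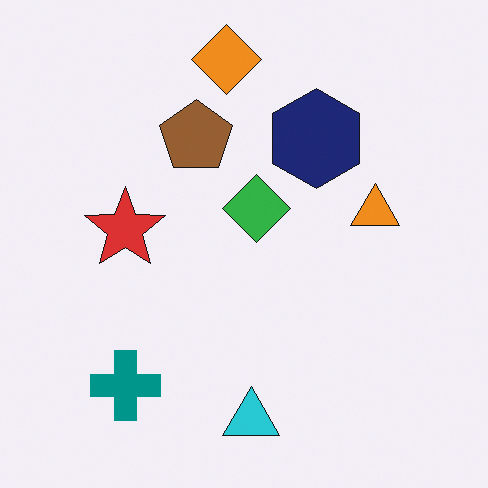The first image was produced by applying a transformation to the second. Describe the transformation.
The image was rotated 90° counter-clockwise.

The orange diamond sits in the top of the second image and the left of the first — consistent with a whole-image 90° counter-clockwise rotation.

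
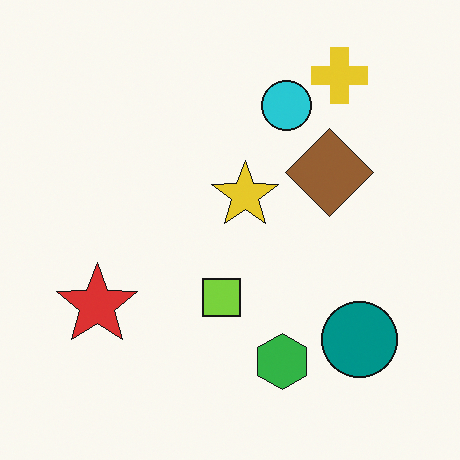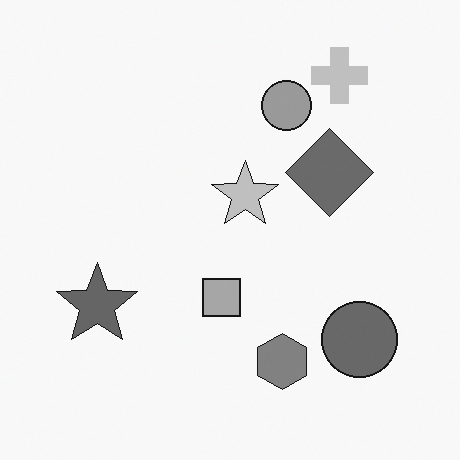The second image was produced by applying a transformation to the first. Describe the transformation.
The second image is the first converted to grayscale.

All color is removed — every shape is now a shade of grey.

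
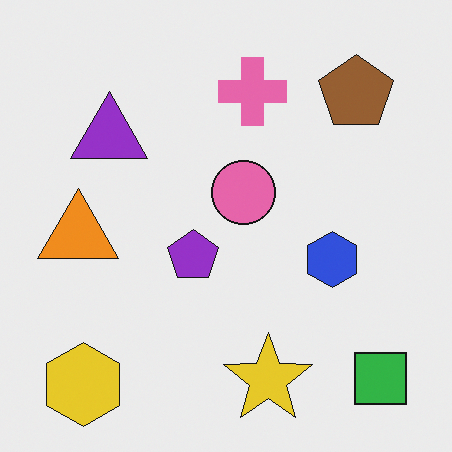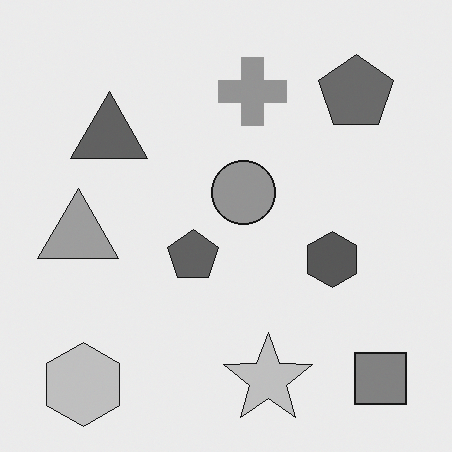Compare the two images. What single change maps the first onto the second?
The transformation is: converted to grayscale.

All color is removed — every shape is now a shade of grey.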